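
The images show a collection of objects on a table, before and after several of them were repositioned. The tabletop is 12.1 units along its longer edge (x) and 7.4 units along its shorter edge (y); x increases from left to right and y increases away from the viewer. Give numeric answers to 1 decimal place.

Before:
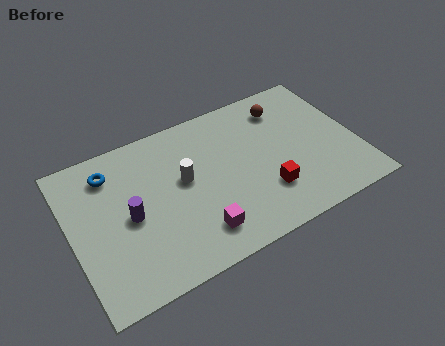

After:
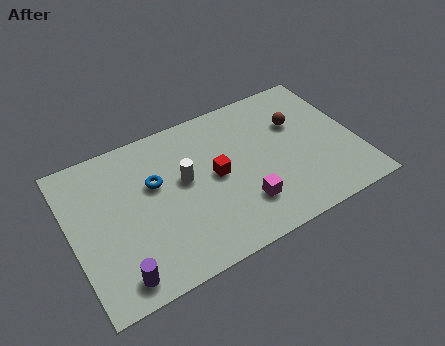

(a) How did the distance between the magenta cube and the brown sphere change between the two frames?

-2.1

The distance was about 6.2 in the first image and 4.1 in the second, so they moved 2.1 units closer together.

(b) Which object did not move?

the white cylinder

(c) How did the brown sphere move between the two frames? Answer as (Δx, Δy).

(0.4, -1.0)

From the two frames, the brown sphere sits at roughly (9.4, 5.9) before and (9.8, 4.9) after.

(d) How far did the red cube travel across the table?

2.5

The red cube was near (8.0, 2.1) before and (6.1, 3.8) after, so it travelled √(1.9² + 1.7²) ≈ 2.5 units.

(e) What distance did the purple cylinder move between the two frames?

2.6

From (2.4, 3.5) to (1.6, 1.0), the purple cylinder covered √(0.8² + 2.5²) ≈ 2.6 units.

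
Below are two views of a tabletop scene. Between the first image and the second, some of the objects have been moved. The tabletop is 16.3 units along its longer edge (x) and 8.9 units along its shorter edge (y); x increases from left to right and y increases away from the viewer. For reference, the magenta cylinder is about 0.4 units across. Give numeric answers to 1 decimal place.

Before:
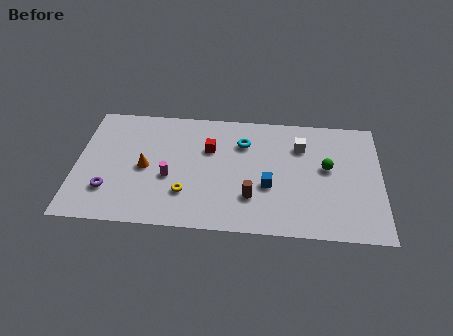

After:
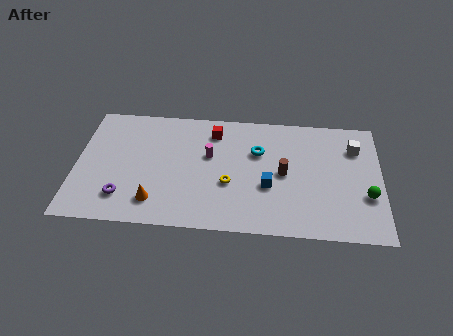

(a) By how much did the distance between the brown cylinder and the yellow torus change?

-0.4

They were about 3.5 units apart before and 3.1 after — 0.4 units closer together.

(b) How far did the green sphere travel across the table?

2.8

The green sphere was near (13.4, 5.0) before and (15.5, 3.1) after, so it travelled √(2.1² + 1.9²) ≈ 2.8 units.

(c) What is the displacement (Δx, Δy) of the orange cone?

(0.6, -2.4)

From the two frames, the orange cone sits at roughly (3.7, 4.2) before and (4.3, 1.8) after.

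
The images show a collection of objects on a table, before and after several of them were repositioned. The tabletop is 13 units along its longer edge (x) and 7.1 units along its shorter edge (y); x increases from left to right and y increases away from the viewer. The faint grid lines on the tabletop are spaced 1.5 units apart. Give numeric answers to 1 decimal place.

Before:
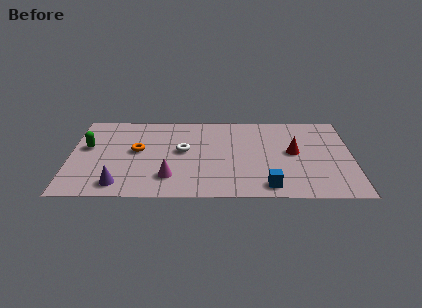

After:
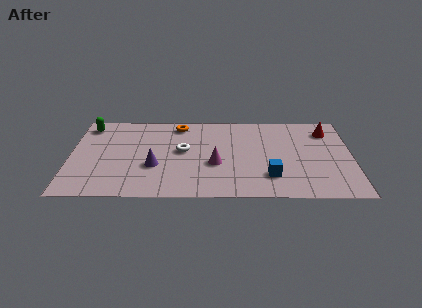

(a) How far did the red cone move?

2.4

From (10.3, 3.8) to (11.9, 5.6), the red cone covered √(1.6² + 1.8²) ≈ 2.4 units.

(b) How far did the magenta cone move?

2.4

From (4.6, 1.7) to (6.7, 2.8), the magenta cone covered √(2.1² + 1.1²) ≈ 2.4 units.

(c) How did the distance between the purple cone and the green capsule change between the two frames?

+1.2

They were about 3.4 units apart before and 4.6 after — 1.2 units further apart.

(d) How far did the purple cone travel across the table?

2.2

The purple cone was near (2.3, 1.1) before and (3.9, 2.6) after, so it travelled √(1.6² + 1.5²) ≈ 2.2 units.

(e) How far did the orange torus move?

2.9

The orange torus was near (3.1, 3.9) before and (5.0, 6.1) after, so it travelled √(1.9² + 2.2²) ≈ 2.9 units.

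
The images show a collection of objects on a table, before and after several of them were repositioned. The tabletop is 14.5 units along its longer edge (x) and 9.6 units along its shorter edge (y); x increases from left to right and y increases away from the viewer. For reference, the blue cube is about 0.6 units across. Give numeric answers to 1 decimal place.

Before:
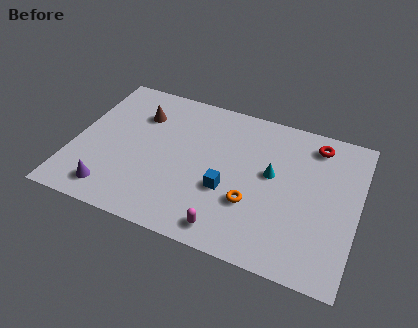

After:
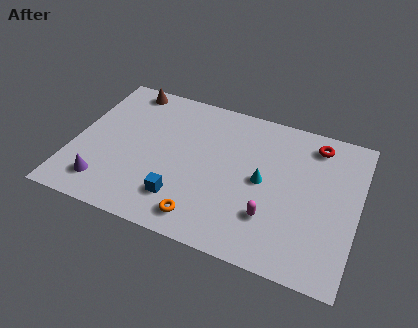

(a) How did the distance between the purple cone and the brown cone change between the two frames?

+1.2

They were about 5.6 units apart before and 6.8 after — 1.2 units further apart.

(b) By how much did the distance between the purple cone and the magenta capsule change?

+2.4

Before: roughly 6.0 units apart; after: 8.4. That's 2.4 units further apart.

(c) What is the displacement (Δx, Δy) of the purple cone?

(-0.4, 0.3)

From the two frames, the purple cone sits at roughly (2.3, 1.5) before and (1.9, 1.8) after.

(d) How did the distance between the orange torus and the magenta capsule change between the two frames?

+1.3

The distance was about 2.2 in the first image and 3.5 in the second, so they moved 1.3 units further apart.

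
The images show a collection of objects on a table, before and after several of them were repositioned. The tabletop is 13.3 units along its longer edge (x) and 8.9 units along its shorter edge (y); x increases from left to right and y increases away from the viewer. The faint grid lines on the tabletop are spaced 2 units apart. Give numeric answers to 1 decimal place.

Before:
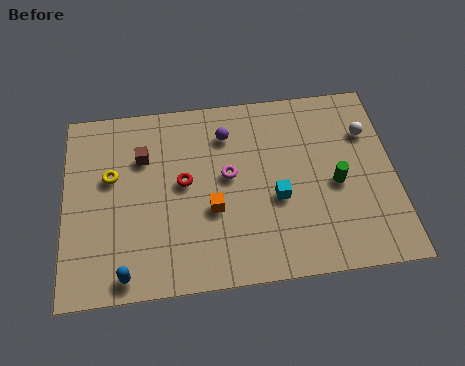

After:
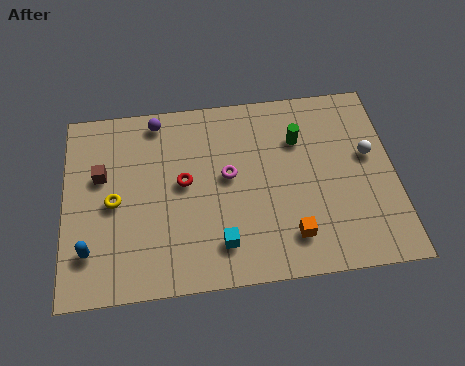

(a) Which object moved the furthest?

the orange cube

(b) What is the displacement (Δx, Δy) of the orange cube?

(3.1, -1.6)

The orange cube was at about (5.9, 3.4) and moved to about (9.0, 1.8).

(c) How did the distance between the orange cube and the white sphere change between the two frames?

-2.3

The distance was about 7.0 in the first image and 4.7 in the second, so they moved 2.3 units closer together.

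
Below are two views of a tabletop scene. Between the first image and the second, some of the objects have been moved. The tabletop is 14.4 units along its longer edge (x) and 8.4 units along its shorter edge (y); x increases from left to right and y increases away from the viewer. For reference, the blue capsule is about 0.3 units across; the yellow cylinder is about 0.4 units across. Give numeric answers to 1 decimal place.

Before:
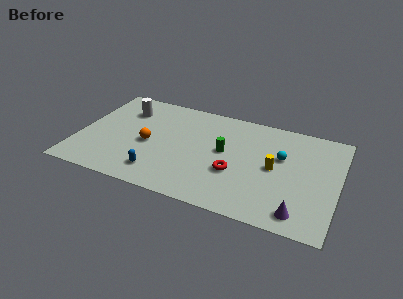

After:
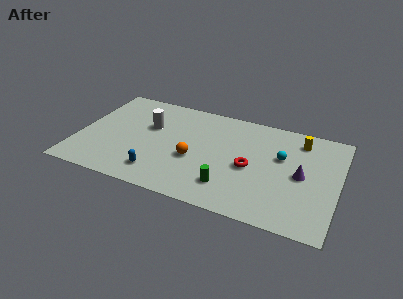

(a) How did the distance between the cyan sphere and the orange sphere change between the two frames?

-2.4

They were about 7.4 units apart before and 5.0 after — 2.4 units closer together.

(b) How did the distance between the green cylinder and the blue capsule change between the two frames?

-0.6

The distance was about 4.5 in the first image and 3.9 in the second, so they moved 0.6 units closer together.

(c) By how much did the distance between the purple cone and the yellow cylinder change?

-0.6

Before: roughly 3.4 units apart; after: 2.8. That's 0.6 units closer together.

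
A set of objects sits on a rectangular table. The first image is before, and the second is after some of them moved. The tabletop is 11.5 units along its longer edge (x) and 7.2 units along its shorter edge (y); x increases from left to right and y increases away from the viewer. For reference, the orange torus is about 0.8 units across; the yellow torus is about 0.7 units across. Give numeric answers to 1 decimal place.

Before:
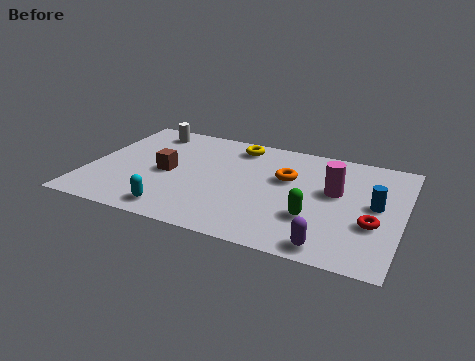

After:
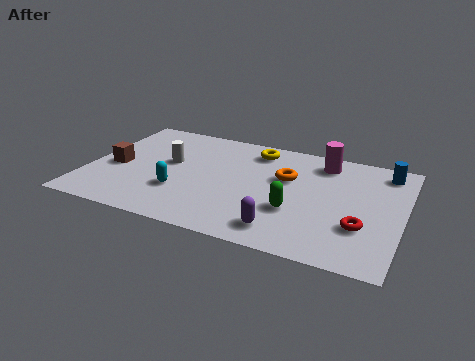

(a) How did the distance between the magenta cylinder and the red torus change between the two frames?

+1.9

Before: roughly 2.2 units apart; after: 4.1. That's 1.9 units further apart.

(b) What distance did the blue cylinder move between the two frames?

2.3

The blue cylinder moved from about (10.5, 3.8) to (10.7, 6.1), a distance of √(0.2² + 2.3²) ≈ 2.3.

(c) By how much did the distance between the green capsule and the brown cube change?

+1.1

The distance was about 5.6 in the first image and 6.7 in the second, so they moved 1.1 units further apart.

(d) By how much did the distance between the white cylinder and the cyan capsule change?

-3.5

Before: roughly 5.4 units apart; after: 1.9. That's 3.5 units closer together.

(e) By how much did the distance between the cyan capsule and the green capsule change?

-0.9

The distance was about 5.1 in the first image and 4.2 in the second, so they moved 0.9 units closer together.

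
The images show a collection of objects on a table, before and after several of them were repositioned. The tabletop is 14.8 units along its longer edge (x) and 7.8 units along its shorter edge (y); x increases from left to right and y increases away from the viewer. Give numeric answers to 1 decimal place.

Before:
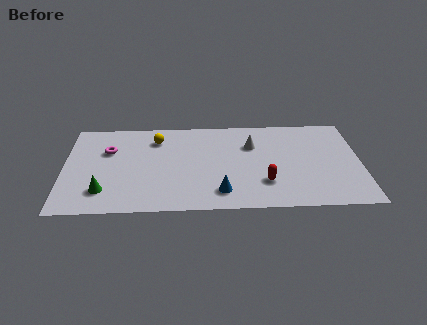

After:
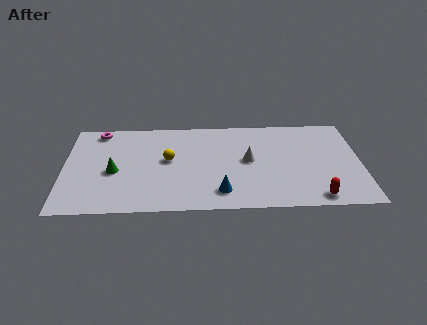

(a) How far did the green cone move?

1.7

The green cone moved from about (2.0, 1.8) to (2.5, 3.4), a distance of √(0.5² + 1.6²) ≈ 1.7.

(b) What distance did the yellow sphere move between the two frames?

1.9

The yellow sphere was near (4.6, 6.1) before and (5.2, 4.3) after, so it travelled √(0.6² + 1.8²) ≈ 1.9 units.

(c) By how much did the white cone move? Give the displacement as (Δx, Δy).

(-0.2, -1.3)

The white cone started near (9.4, 5.4) and ended near (9.2, 4.1).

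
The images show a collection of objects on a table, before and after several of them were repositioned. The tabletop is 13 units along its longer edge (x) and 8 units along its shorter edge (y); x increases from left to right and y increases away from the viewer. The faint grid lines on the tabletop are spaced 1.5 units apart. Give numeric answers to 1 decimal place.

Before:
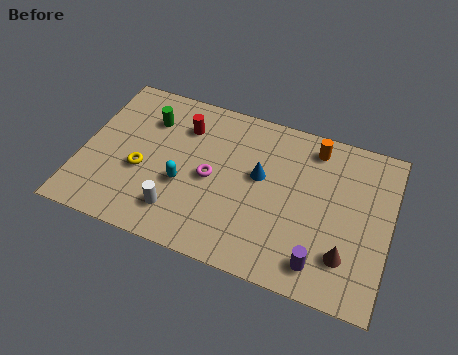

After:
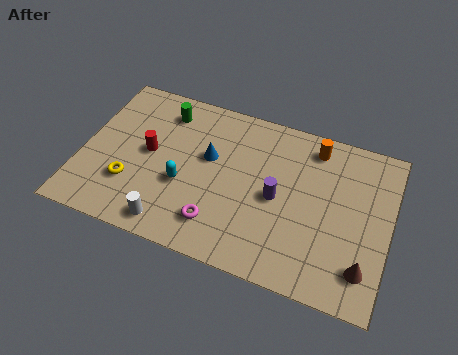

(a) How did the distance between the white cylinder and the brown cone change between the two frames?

+1.0

The distance was about 7.0 in the first image and 8.0 in the second, so they moved 1.0 units further apart.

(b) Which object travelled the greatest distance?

the purple cylinder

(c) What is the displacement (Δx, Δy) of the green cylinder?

(0.6, 0.6)

The green cylinder was at about (2.6, 5.9) and moved to about (3.2, 6.5).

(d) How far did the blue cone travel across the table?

2.2

From (7.5, 4.6) to (5.3, 4.8), the blue cone covered √(2.2² + 0.2²) ≈ 2.2 units.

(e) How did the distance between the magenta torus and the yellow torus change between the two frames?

+0.9

Before: roughly 3.0 units apart; after: 3.9. That's 0.9 units further apart.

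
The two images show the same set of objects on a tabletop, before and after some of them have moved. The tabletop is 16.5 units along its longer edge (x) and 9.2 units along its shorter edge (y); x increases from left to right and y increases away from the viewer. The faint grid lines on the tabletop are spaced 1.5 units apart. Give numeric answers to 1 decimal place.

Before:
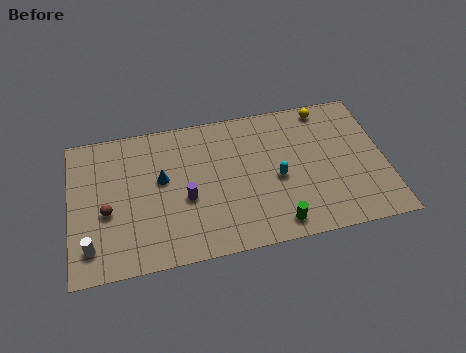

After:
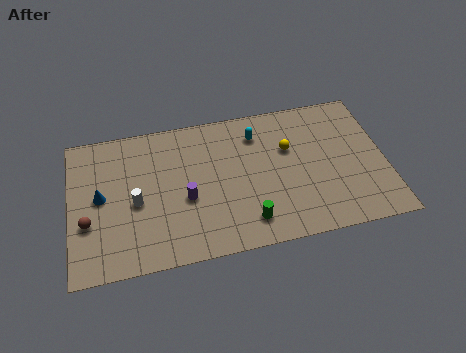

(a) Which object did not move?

the purple cylinder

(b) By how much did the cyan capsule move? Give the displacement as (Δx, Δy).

(-0.9, 3.1)

The cyan capsule was at about (10.8, 4.1) and moved to about (9.9, 7.2).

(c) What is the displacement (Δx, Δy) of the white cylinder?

(2.4, 2.3)

From the two frames, the white cylinder sits at roughly (1.0, 1.8) before and (3.4, 4.1) after.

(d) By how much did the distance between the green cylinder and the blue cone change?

+1.0

The distance was about 7.1 in the first image and 8.1 in the second, so they moved 1.0 units further apart.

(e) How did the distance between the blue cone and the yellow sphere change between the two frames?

+0.7

The distance was about 9.3 in the first image and 10.0 in the second, so they moved 0.7 units further apart.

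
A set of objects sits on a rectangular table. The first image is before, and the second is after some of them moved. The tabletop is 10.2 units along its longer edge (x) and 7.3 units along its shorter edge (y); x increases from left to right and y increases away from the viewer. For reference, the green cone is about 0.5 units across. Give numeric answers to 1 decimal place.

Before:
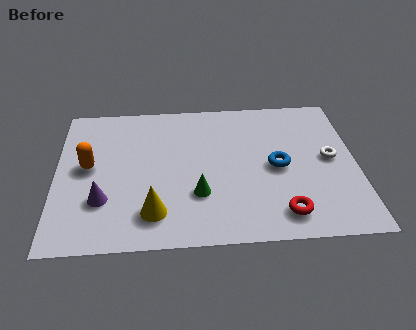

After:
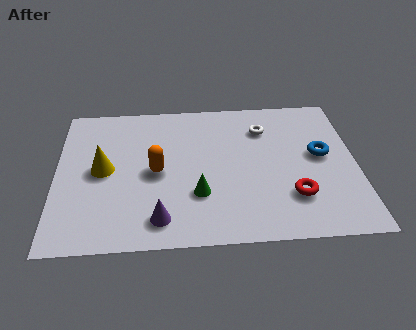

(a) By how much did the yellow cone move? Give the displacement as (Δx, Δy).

(-1.7, 2.2)

The yellow cone started near (3.3, 1.5) and ended near (1.6, 3.7).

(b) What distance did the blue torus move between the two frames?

1.6

From (7.5, 3.5) to (9.0, 4.0), the blue torus covered √(1.5² + 0.5²) ≈ 1.6 units.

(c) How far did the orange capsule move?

2.3

The orange capsule was near (1.1, 3.9) before and (3.4, 3.5) after, so it travelled √(2.3² + 0.4²) ≈ 2.3 units.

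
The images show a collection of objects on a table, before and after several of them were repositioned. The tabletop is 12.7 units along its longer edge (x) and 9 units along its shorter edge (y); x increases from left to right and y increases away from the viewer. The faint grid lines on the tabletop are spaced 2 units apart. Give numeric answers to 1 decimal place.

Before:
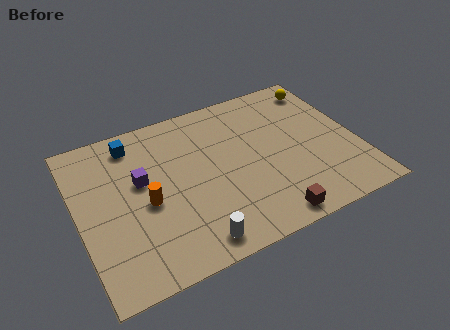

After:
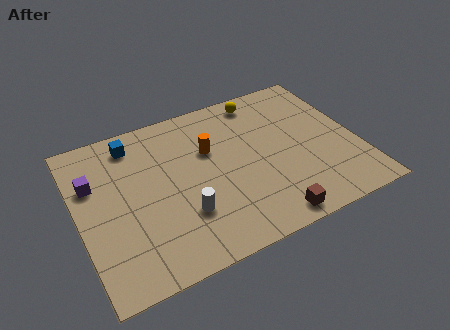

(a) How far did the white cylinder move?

1.6

From (4.7, 1.1) to (4.5, 2.7), the white cylinder covered √(0.2² + 1.6²) ≈ 1.6 units.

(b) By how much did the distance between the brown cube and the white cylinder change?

+0.6

Before: roughly 3.4 units apart; after: 4.0. That's 0.6 units further apart.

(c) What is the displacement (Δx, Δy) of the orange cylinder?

(3.1, 1.8)

The orange cylinder was at about (3.0, 4.0) and moved to about (6.1, 5.8).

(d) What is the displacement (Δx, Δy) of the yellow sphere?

(-2.9, 0.3)

The yellow sphere started near (11.7, 7.6) and ended near (8.8, 7.9).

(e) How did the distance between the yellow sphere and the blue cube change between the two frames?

-2.9

The distance was about 8.9 in the first image and 6.0 in the second, so they moved 2.9 units closer together.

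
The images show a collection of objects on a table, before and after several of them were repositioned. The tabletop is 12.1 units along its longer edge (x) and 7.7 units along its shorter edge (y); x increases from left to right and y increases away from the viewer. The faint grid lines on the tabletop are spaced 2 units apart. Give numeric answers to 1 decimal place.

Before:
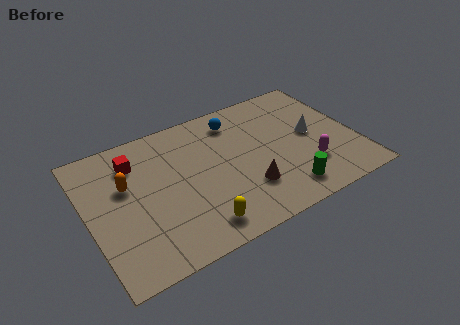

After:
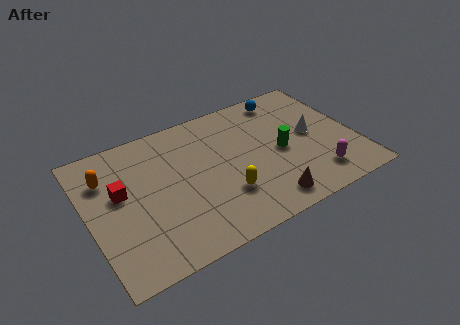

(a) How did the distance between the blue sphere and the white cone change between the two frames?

-1.1

Before: roughly 3.9 units apart; after: 2.8. That's 1.1 units closer together.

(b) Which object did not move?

the white cone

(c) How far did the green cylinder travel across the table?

2.3

From (8.5, 1.3) to (8.7, 3.6), the green cylinder covered √(0.2² + 2.3²) ≈ 2.3 units.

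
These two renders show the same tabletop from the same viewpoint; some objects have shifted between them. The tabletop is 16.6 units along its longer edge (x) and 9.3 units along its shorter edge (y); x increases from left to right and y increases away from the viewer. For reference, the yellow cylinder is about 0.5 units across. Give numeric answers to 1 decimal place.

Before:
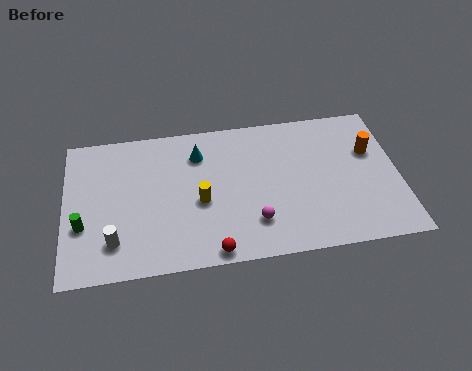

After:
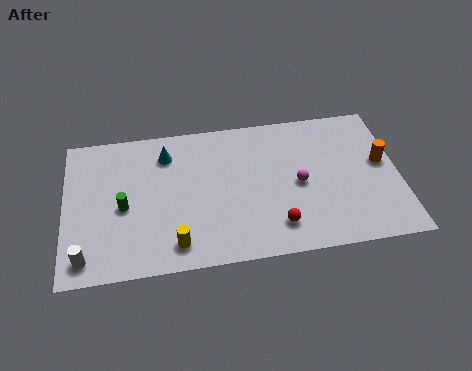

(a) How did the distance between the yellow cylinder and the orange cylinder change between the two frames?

+2.2

They were about 8.8 units apart before and 11.0 after — 2.2 units further apart.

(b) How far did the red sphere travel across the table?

3.4

The red sphere was near (7.2, 0.8) before and (10.4, 1.9) after, so it travelled √(3.2² + 1.1²) ≈ 3.4 units.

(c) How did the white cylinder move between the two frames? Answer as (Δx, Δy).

(-1.4, -0.8)

From the two frames, the white cylinder sits at roughly (2.4, 2.1) before and (1.0, 1.3) after.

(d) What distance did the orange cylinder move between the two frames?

0.9

From (15.3, 6.0) to (15.8, 5.2), the orange cylinder covered √(0.5² + 0.8²) ≈ 0.9 units.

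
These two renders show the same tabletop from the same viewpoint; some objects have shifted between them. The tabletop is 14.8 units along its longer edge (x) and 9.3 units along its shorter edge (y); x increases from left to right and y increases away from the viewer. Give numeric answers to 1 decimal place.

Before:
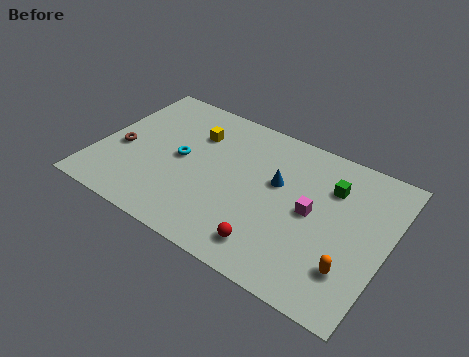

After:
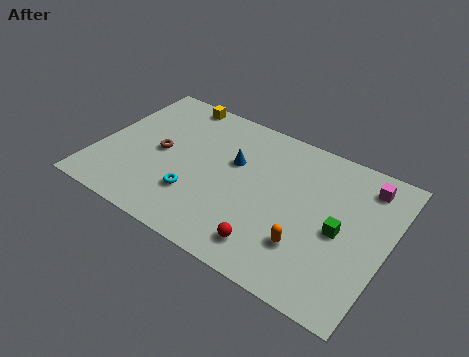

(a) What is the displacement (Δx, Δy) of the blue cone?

(-2.3, 0.2)

From the two frames, the blue cone sits at roughly (9.1, 5.6) before and (6.8, 5.8) after.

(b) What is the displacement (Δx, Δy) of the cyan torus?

(1.1, -2.0)

From the two frames, the cyan torus sits at roughly (4.2, 4.7) before and (5.3, 2.7) after.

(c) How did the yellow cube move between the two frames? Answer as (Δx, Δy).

(-1.4, 1.8)

The yellow cube started near (4.6, 6.7) and ended near (3.2, 8.5).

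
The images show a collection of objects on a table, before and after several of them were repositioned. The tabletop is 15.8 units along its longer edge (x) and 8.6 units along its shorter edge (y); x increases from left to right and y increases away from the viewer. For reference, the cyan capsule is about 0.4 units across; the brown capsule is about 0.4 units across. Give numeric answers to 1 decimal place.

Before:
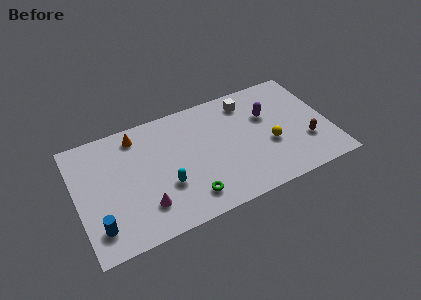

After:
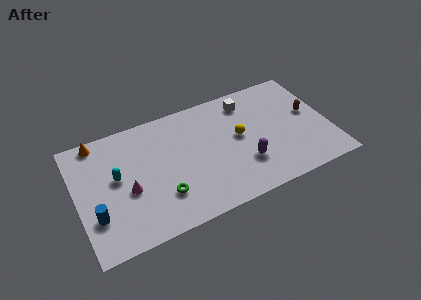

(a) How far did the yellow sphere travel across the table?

2.2

From (12.0, 3.4) to (10.2, 4.7), the yellow sphere covered √(1.8² + 1.3²) ≈ 2.2 units.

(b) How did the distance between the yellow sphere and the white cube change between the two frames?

-1.3

They were about 3.8 units apart before and 2.5 after — 1.3 units closer together.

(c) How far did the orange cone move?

2.5

The orange cone was near (4.0, 7.3) before and (1.6, 7.8) after, so it travelled √(2.4² + 0.5²) ≈ 2.5 units.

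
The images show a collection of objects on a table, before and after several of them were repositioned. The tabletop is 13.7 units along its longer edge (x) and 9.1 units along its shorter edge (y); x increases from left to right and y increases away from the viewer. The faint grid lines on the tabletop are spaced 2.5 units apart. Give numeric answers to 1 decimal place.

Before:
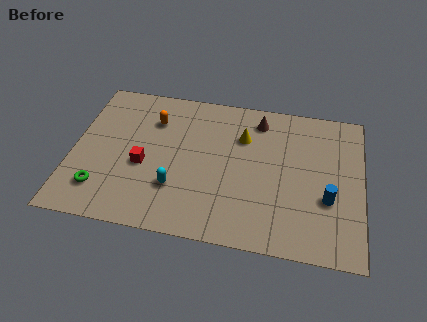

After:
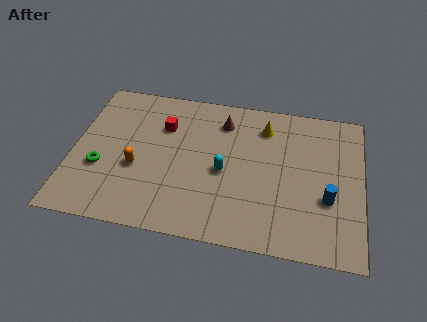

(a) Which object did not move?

the blue cylinder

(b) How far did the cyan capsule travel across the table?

2.6

The cyan capsule was near (5.0, 2.7) before and (7.2, 4.1) after, so it travelled √(2.2² + 1.4²) ≈ 2.6 units.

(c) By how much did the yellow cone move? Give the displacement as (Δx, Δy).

(1.0, 0.8)

From the two frames, the yellow cone sits at roughly (8.0, 6.4) before and (9.0, 7.2) after.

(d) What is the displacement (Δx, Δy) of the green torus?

(-0.1, 1.3)

From the two frames, the green torus sits at roughly (1.5, 2.0) before and (1.4, 3.3) after.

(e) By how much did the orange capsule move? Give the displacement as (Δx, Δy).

(-0.6, -3.1)

The orange capsule was at about (3.7, 6.7) and moved to about (3.1, 3.6).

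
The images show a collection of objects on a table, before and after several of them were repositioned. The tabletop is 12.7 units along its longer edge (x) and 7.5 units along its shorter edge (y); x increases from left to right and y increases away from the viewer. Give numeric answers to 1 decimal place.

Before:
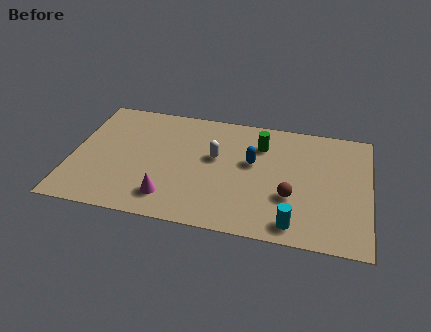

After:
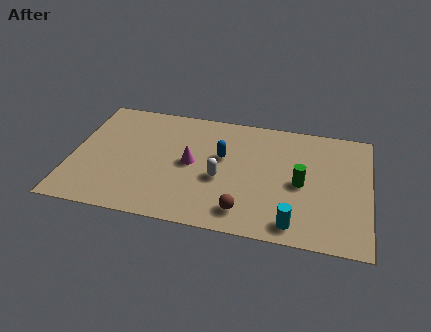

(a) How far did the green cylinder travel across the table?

2.8

From (8.0, 5.6) to (9.8, 3.5), the green cylinder covered √(1.8² + 2.1²) ≈ 2.8 units.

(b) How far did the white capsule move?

1.3

The white capsule moved from about (6.1, 4.4) to (6.4, 3.1), a distance of √(0.3² + 1.3²) ≈ 1.3.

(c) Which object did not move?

the cyan cylinder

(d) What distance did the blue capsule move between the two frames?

1.3

The blue capsule moved from about (7.7, 4.4) to (6.4, 4.5), a distance of √(1.3² + 0.1²) ≈ 1.3.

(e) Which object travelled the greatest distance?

the green cylinder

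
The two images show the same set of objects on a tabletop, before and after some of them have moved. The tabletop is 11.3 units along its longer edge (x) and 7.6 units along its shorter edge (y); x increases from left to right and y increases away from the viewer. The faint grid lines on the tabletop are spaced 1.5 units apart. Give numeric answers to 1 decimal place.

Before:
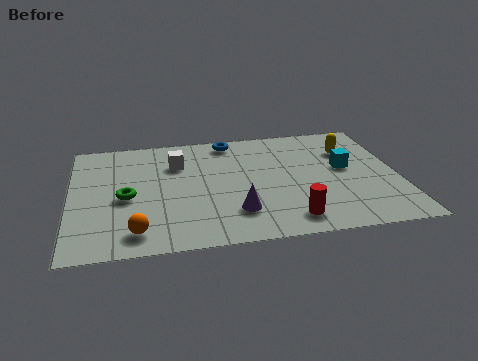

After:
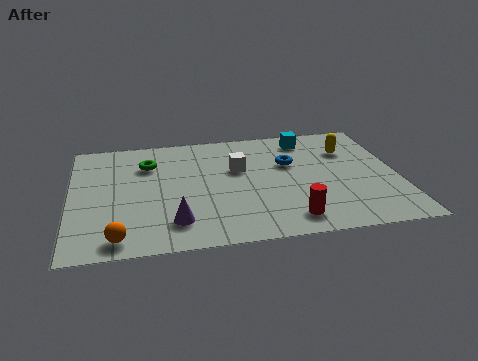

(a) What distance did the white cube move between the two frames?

2.2

The white cube was near (3.7, 5.4) before and (5.8, 4.7) after, so it travelled √(2.1² + 0.7²) ≈ 2.2 units.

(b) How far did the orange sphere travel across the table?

0.7

From (2.2, 1.2) to (1.6, 0.9), the orange sphere covered √(0.6² + 0.3²) ≈ 0.7 units.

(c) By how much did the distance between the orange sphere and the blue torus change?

+0.7

They were about 6.5 units apart before and 7.2 after — 0.7 units further apart.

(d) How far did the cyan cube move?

2.5

From (9.5, 4.2) to (8.3, 6.4), the cyan cube covered √(1.2² + 2.2²) ≈ 2.5 units.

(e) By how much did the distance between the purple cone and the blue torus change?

+0.4

The distance was about 4.8 in the first image and 5.2 in the second, so they moved 0.4 units further apart.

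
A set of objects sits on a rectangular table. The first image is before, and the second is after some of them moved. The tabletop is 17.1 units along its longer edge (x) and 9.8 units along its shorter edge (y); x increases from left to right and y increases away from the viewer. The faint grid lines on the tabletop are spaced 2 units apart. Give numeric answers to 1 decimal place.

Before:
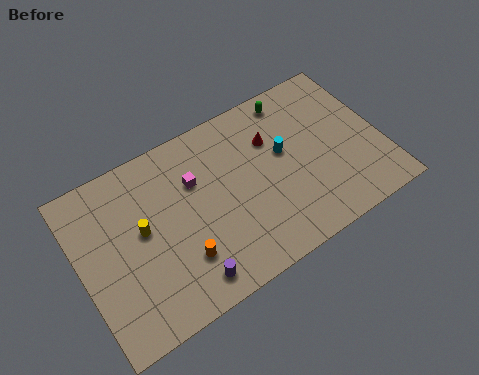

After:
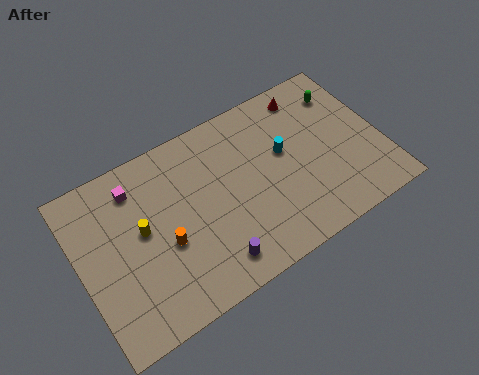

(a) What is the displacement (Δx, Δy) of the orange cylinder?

(-0.7, 1.3)

The orange cylinder was at about (5.3, 2.7) and moved to about (4.6, 4.0).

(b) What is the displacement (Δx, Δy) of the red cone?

(2.4, 1.6)

The red cone started near (11.2, 6.8) and ended near (13.6, 8.4).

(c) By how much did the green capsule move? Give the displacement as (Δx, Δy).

(2.8, -1.0)

The green capsule was at about (12.7, 8.6) and moved to about (15.5, 7.6).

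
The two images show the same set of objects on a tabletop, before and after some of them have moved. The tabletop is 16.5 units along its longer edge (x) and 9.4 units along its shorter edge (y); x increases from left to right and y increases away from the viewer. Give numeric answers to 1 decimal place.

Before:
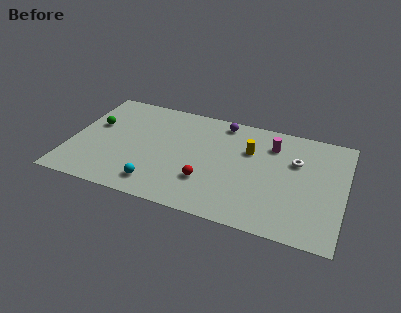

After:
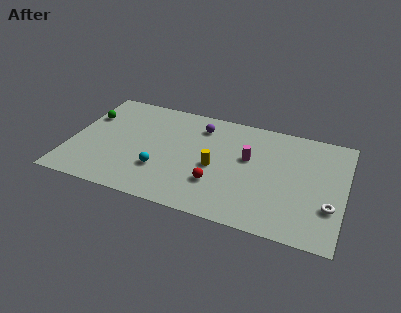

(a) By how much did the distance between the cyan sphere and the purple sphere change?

-2.5

The distance was about 7.5 in the first image and 5.0 in the second, so they moved 2.5 units closer together.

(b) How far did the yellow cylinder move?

2.8

The yellow cylinder moved from about (10.7, 6.3) to (8.8, 4.2), a distance of √(1.9² + 2.1²) ≈ 2.8.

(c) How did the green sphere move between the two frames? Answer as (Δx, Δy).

(-0.5, 0.7)

The green sphere was at about (1.3, 5.7) and moved to about (0.8, 6.4).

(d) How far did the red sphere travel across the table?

0.6

From (8.4, 2.8) to (9.0, 2.8), the red sphere covered √(0.6² + 0.0²) ≈ 0.6 units.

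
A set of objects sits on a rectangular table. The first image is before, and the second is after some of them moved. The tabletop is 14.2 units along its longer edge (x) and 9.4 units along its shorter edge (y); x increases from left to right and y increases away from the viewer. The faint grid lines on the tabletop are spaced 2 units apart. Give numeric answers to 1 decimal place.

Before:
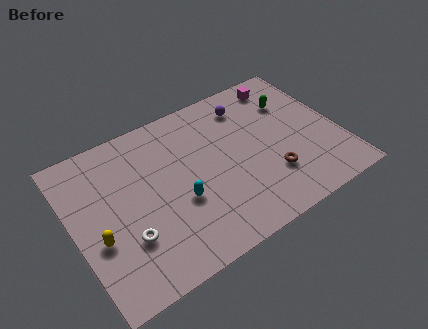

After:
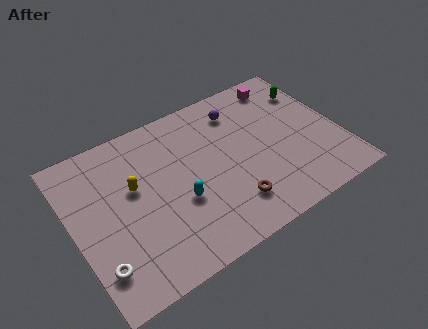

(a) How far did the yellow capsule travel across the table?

3.0

The yellow capsule moved from about (1.1, 3.6) to (3.3, 5.6), a distance of √(2.2² + 2.0²) ≈ 3.0.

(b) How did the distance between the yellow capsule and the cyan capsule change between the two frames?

-1.4

The distance was about 4.3 in the first image and 2.9 in the second, so they moved 1.4 units closer together.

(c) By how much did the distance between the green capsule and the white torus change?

+2.9

They were about 10.3 units apart before and 13.2 after — 2.9 units further apart.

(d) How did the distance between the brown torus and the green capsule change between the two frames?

+2.8

Before: roughly 4.4 units apart; after: 7.2. That's 2.8 units further apart.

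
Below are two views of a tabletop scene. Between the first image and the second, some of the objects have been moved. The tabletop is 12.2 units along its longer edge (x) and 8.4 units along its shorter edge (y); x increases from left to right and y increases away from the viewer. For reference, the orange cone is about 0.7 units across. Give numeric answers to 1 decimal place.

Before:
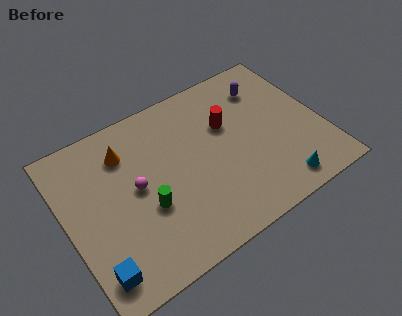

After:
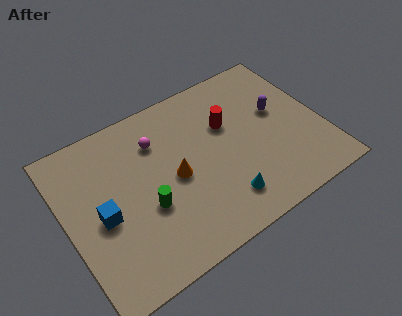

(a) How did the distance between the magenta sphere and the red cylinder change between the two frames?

-1.3

The distance was about 4.7 in the first image and 3.4 in the second, so they moved 1.3 units closer together.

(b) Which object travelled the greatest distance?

the orange cone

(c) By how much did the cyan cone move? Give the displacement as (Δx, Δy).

(-2.6, 0.6)

The cyan cone was at about (9.6, 1.1) and moved to about (7.0, 1.7).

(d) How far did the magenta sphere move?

2.2

The magenta sphere moved from about (3.3, 4.4) to (4.6, 6.2), a distance of √(1.3² + 1.8²) ≈ 2.2.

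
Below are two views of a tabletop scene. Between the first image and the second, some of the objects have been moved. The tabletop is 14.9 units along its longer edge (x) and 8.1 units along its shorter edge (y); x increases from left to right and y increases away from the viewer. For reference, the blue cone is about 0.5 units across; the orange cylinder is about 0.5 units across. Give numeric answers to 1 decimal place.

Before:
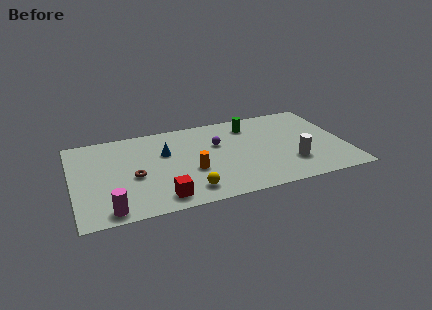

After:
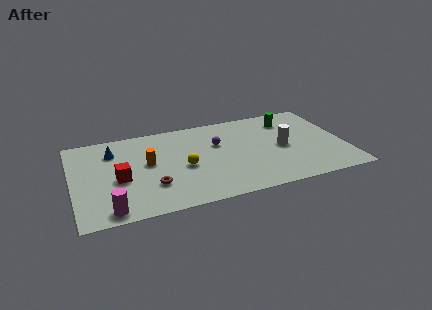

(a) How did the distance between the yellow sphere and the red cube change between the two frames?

+2.0

They were about 1.5 units apart before and 3.5 after — 2.0 units further apart.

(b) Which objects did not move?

the magenta cylinder and the purple sphere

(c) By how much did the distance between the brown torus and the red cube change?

-0.6

They were about 2.6 units apart before and 2.0 after — 0.6 units closer together.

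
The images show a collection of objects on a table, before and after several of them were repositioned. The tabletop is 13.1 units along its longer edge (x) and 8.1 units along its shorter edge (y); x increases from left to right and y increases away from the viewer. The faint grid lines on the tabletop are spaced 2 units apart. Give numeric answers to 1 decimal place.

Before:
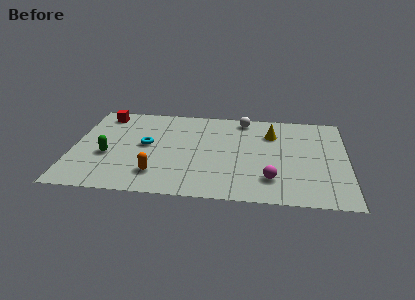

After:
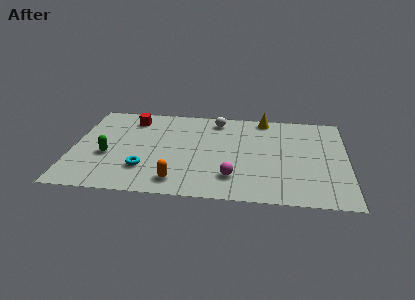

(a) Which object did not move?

the green capsule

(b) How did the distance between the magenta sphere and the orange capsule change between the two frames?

-2.7

The distance was about 5.4 in the first image and 2.7 in the second, so they moved 2.7 units closer together.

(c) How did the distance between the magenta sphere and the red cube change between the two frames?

-2.7

Before: roughly 9.6 units apart; after: 6.9. That's 2.7 units closer together.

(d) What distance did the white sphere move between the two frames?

1.3

The white sphere was near (8.1, 7.1) before and (6.8, 6.9) after, so it travelled √(1.3² + 0.2²) ≈ 1.3 units.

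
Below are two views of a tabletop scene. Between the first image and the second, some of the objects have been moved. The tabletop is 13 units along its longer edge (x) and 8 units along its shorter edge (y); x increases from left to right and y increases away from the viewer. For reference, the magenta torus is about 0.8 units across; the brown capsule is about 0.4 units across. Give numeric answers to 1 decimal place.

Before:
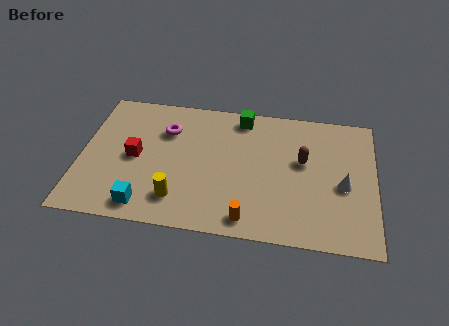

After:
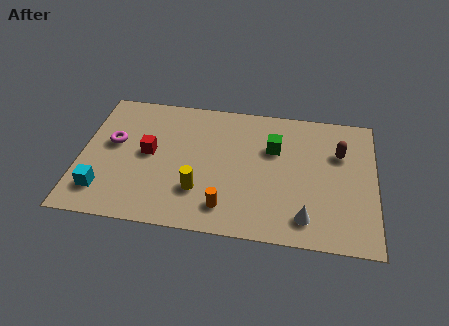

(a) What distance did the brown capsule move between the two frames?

1.7

The brown capsule was near (9.8, 4.7) before and (11.4, 5.4) after, so it travelled √(1.6² + 0.7²) ≈ 1.7 units.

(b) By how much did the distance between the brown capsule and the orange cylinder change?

+1.9

They were about 4.4 units apart before and 6.3 after — 1.9 units further apart.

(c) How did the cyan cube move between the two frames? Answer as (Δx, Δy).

(-1.9, 0.6)

The cyan cube started near (3.0, 1.1) and ended near (1.1, 1.7).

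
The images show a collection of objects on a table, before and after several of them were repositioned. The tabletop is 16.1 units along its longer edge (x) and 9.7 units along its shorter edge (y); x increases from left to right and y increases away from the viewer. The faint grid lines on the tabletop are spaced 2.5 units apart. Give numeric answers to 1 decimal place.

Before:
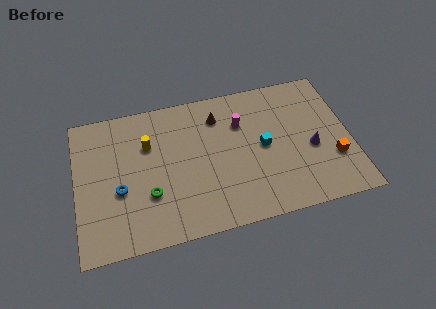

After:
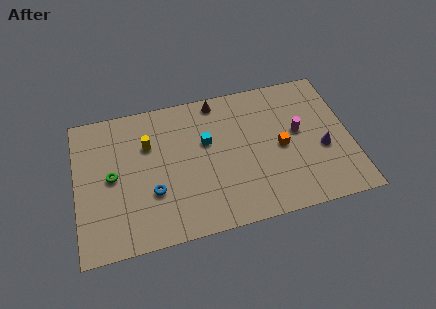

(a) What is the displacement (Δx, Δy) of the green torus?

(-2.1, 1.7)

The green torus was at about (4.2, 3.2) and moved to about (2.1, 4.9).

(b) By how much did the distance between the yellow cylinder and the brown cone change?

+0.4

Before: roughly 4.3 units apart; after: 4.7. That's 0.4 units further apart.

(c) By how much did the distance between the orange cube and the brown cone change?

-2.5

Before: roughly 7.9 units apart; after: 5.4. That's 2.5 units closer together.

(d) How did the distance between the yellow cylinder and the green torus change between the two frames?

-0.6

They were about 3.4 units apart before and 2.8 after — 0.6 units closer together.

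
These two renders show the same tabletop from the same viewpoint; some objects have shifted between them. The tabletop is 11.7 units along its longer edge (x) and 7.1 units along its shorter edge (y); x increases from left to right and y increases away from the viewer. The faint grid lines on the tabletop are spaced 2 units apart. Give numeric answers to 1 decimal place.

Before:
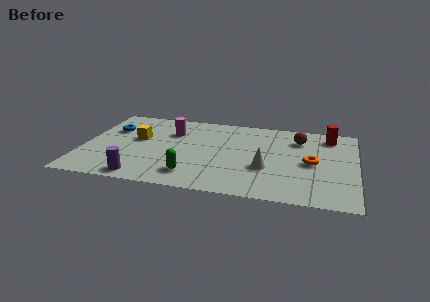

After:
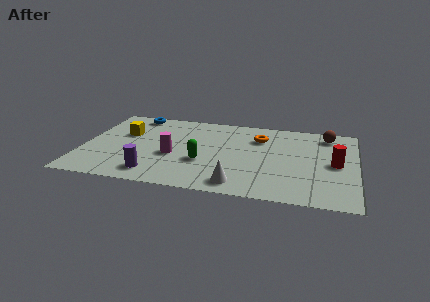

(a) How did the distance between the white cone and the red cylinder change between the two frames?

+0.5

The distance was about 4.2 in the first image and 4.7 in the second, so they moved 0.5 units further apart.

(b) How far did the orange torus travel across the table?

2.9

The orange torus was near (9.8, 3.4) before and (7.5, 5.2) after, so it travelled √(2.3² + 1.8²) ≈ 2.9 units.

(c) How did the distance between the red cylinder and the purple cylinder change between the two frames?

-1.4

The distance was about 9.3 in the first image and 7.9 in the second, so they moved 1.4 units closer together.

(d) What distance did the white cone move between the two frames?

1.9

The white cone was near (7.9, 2.6) before and (6.8, 1.0) after, so it travelled √(1.1² + 1.6²) ≈ 1.9 units.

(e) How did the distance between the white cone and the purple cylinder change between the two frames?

-1.9

The distance was about 5.5 in the first image and 3.6 in the second, so they moved 1.9 units closer together.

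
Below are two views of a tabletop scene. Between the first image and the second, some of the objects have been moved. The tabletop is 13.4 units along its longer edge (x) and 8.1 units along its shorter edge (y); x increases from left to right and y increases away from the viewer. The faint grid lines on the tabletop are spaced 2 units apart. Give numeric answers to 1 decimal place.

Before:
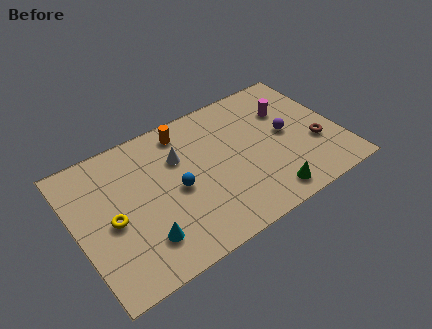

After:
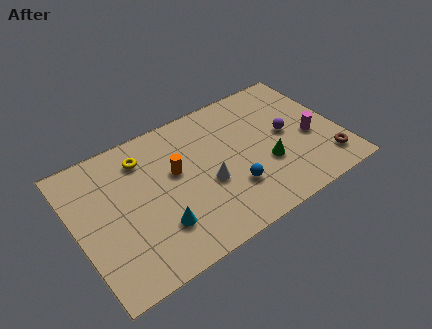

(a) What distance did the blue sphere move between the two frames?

3.0

The blue sphere was near (5.0, 3.8) before and (7.6, 2.4) after, so it travelled √(2.6² + 1.4²) ≈ 3.0 units.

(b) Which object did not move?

the purple sphere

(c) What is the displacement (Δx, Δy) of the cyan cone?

(0.8, 0.3)

The cyan cone started near (3.0, 1.9) and ended near (3.8, 2.2).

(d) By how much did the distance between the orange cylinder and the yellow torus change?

-3.2

The distance was about 5.3 in the first image and 2.1 in the second, so they moved 3.2 units closer together.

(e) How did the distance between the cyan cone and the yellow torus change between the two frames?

+2.0

The distance was about 2.2 in the first image and 4.2 in the second, so they moved 2.0 units further apart.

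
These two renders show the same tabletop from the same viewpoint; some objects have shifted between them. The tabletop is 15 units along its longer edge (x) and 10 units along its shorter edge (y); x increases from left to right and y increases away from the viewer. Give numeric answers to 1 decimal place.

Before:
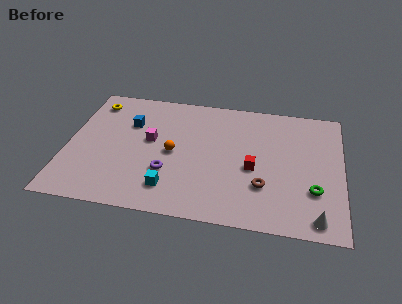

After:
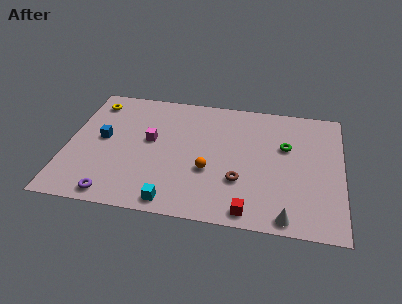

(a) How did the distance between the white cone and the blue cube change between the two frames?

-0.8

The distance was about 11.9 in the first image and 11.1 in the second, so they moved 0.8 units closer together.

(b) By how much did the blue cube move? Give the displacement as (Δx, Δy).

(-1.4, -1.5)

The blue cube started near (3.3, 6.8) and ended near (1.9, 5.3).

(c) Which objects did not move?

the yellow torus and the magenta cube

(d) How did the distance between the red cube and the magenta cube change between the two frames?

+1.4

The distance was about 5.8 in the first image and 7.2 in the second, so they moved 1.4 units further apart.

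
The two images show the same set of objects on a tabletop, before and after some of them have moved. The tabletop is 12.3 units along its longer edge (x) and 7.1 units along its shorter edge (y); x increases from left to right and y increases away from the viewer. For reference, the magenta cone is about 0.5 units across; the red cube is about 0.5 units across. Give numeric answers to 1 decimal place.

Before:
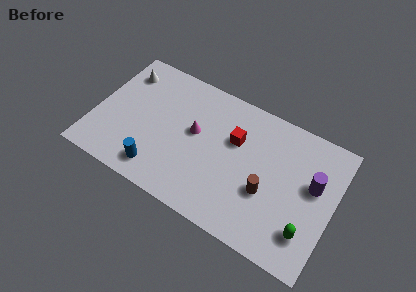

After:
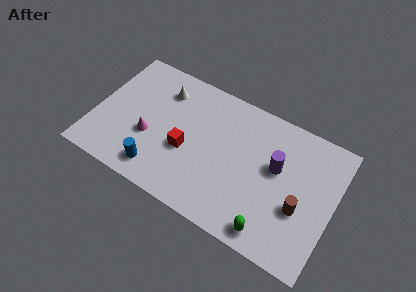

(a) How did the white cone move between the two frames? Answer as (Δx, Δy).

(2.1, -0.1)

The white cone started near (1.1, 5.6) and ended near (3.2, 5.5).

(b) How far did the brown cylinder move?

1.7

From (9.0, 2.7) to (10.7, 2.7), the brown cylinder covered √(1.7² + 0.0²) ≈ 1.7 units.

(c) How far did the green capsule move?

1.9

From (11.2, 1.7) to (9.5, 0.9), the green capsule covered √(1.7² + 0.8²) ≈ 1.9 units.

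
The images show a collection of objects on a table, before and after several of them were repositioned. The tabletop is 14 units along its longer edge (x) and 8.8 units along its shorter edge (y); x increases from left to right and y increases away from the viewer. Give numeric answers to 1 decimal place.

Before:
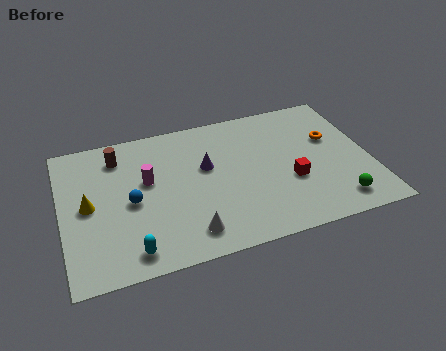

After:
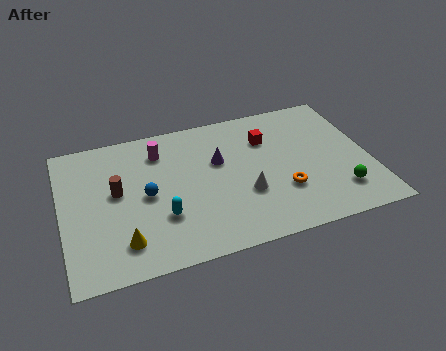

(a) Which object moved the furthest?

the orange torus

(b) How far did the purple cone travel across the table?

0.6

From (6.6, 5.3) to (7.2, 5.5), the purple cone covered √(0.6² + 0.2²) ≈ 0.6 units.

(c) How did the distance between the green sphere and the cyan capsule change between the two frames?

-1.3

The distance was about 9.3 in the first image and 8.0 in the second, so they moved 1.3 units closer together.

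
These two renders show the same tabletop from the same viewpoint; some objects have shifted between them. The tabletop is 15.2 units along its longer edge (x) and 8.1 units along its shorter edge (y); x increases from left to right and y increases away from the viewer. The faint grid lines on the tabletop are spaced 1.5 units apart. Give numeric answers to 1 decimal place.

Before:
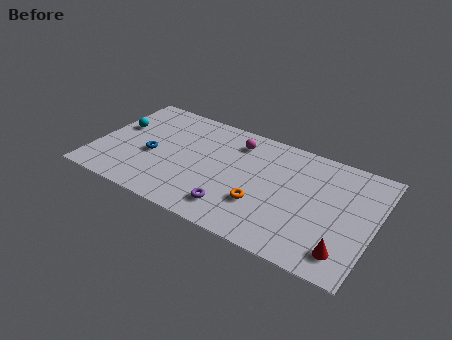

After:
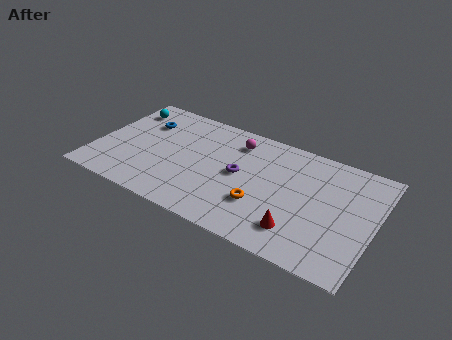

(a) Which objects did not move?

the magenta sphere and the orange torus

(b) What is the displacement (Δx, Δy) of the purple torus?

(0.0, 2.6)

The purple torus was at about (7.9, 1.6) and moved to about (7.9, 4.2).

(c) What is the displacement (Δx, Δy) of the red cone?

(-2.5, 0.3)

The red cone was at about (13.9, 1.5) and moved to about (11.4, 1.8).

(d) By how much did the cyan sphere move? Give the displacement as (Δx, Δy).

(0.1, 1.6)

The cyan sphere was at about (1.0, 4.9) and moved to about (1.1, 6.5).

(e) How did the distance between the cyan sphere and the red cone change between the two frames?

-2.0

They were about 13.3 units apart before and 11.3 after — 2.0 units closer together.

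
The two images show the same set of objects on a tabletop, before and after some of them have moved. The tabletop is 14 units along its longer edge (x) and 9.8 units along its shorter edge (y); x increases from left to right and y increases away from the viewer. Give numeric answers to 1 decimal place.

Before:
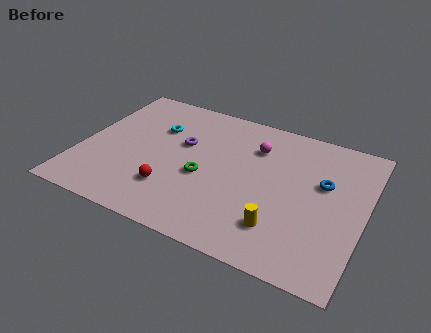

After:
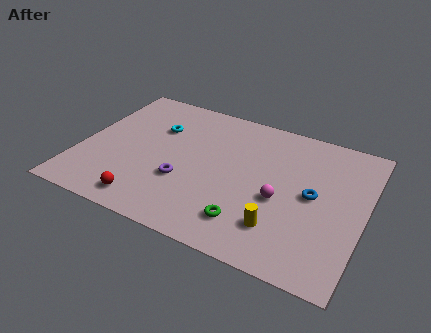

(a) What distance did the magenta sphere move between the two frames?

3.5

The magenta sphere moved from about (8.4, 7.2) to (10.0, 4.1), a distance of √(1.6² + 3.1²) ≈ 3.5.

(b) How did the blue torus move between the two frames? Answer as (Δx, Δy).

(-0.4, -1.0)

From the two frames, the blue torus sits at roughly (11.9, 6.0) before and (11.5, 5.0) after.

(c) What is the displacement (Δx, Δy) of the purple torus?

(0.4, -2.6)

The purple torus started near (4.9, 6.0) and ended near (5.3, 3.4).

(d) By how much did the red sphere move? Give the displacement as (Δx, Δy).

(-1.0, -1.3)

The red sphere was at about (4.8, 2.6) and moved to about (3.8, 1.3).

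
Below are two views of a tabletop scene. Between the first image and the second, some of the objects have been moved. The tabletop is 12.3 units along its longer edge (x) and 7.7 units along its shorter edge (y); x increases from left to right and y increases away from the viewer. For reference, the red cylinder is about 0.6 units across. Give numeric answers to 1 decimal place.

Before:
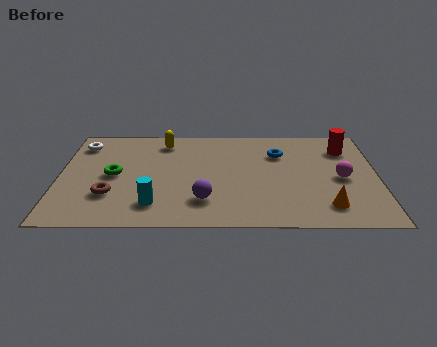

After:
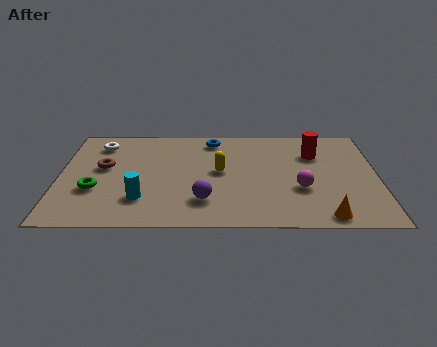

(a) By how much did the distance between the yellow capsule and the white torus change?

+1.9

The distance was about 3.2 in the first image and 5.1 in the second, so they moved 1.9 units further apart.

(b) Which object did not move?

the purple sphere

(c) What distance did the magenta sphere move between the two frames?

1.8

The magenta sphere moved from about (10.9, 3.6) to (9.3, 2.8), a distance of √(1.6² + 0.8²) ≈ 1.8.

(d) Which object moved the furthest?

the yellow capsule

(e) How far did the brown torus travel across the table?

2.1

The brown torus was near (2.0, 2.3) before and (1.7, 4.4) after, so it travelled √(0.3² + 2.1²) ≈ 2.1 units.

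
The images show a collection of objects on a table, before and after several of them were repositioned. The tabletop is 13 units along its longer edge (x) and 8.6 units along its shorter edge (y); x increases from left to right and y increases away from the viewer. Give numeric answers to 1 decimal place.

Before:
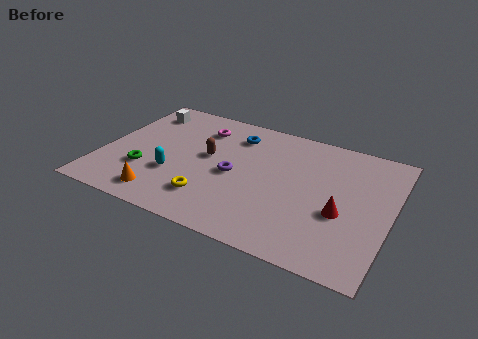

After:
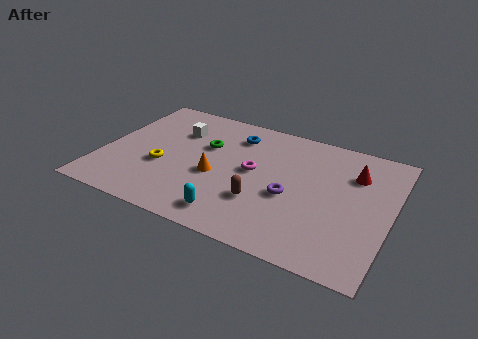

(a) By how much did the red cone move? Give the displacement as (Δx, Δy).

(0.3, 2.8)

From the two frames, the red cone sits at roughly (10.9, 3.4) before and (11.2, 6.2) after.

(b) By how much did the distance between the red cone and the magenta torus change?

-2.9

They were about 7.6 units apart before and 4.7 after — 2.9 units closer together.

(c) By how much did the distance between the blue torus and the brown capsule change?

+2.2

Before: roughly 2.2 units apart; after: 4.4. That's 2.2 units further apart.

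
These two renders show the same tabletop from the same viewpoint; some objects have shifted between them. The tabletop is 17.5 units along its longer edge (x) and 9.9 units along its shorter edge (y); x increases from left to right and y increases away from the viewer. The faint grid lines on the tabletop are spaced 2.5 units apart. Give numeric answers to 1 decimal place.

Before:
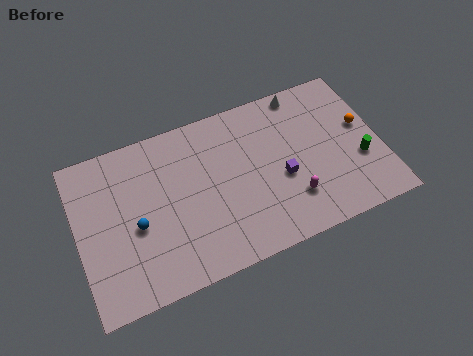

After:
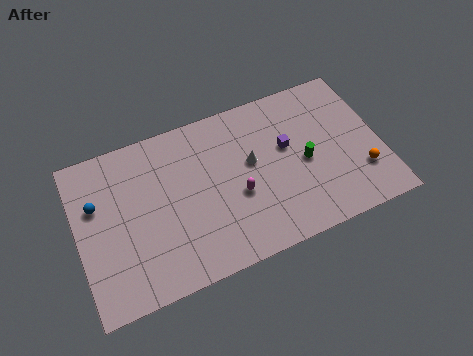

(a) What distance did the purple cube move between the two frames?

1.9

From (11.7, 4.1) to (12.2, 5.9), the purple cube covered √(0.5² + 1.8²) ≈ 1.9 units.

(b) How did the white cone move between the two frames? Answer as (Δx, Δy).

(-3.4, -3.3)

The white cone started near (13.5, 9.0) and ended near (10.1, 5.7).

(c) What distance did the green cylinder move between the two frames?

3.3

From (16.2, 3.6) to (13.1, 4.6), the green cylinder covered √(3.1² + 1.0²) ≈ 3.3 units.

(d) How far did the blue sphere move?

3.0

From (3.3, 4.3) to (1.2, 6.4), the blue sphere covered √(2.1² + 2.1²) ≈ 3.0 units.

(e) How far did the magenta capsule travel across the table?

3.3

The magenta capsule moved from about (12.1, 2.6) to (9.1, 4.0), a distance of √(3.0² + 1.4²) ≈ 3.3.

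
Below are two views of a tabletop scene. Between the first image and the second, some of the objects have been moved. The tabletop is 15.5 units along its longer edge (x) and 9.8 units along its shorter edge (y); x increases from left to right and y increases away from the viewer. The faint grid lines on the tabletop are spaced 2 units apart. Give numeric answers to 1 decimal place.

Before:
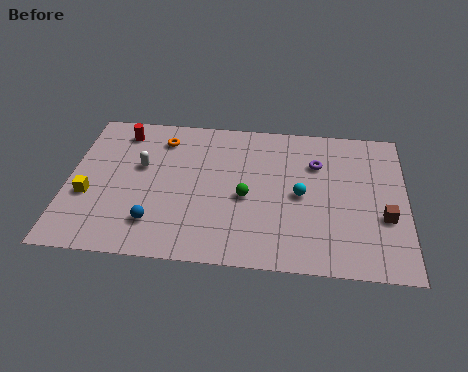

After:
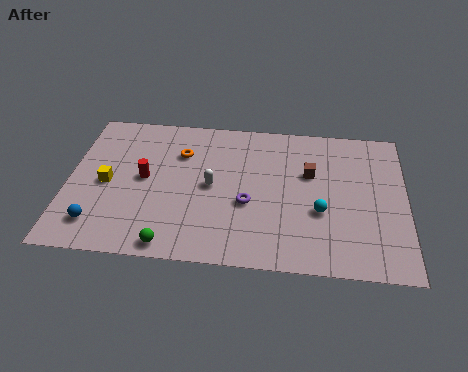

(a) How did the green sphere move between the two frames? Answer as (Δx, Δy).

(-3.3, -3.4)

The green sphere started near (8.2, 4.3) and ended near (4.9, 0.9).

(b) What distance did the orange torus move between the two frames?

1.3

From (4.2, 7.9) to (5.1, 7.0), the orange torus covered √(0.9² + 0.9²) ≈ 1.3 units.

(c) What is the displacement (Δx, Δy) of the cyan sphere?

(0.9, -1.0)

The cyan sphere started near (10.7, 4.7) and ended near (11.6, 3.7).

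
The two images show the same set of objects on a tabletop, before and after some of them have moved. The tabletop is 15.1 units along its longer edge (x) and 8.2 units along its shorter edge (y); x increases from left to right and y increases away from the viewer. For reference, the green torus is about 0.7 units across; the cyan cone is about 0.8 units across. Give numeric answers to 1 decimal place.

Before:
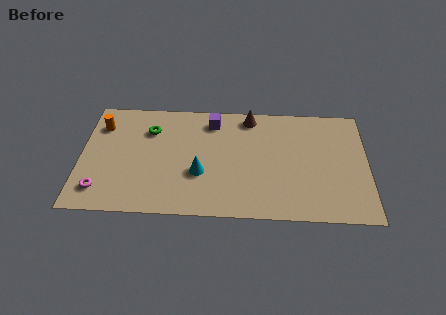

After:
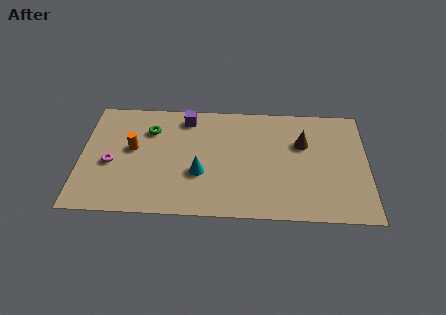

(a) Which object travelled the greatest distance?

the brown cone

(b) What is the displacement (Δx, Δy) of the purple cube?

(-1.4, 0.2)

From the two frames, the purple cube sits at roughly (6.9, 6.8) before and (5.5, 7.0) after.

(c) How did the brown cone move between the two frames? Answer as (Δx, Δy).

(2.8, -1.8)

The brown cone started near (8.9, 7.2) and ended near (11.7, 5.4).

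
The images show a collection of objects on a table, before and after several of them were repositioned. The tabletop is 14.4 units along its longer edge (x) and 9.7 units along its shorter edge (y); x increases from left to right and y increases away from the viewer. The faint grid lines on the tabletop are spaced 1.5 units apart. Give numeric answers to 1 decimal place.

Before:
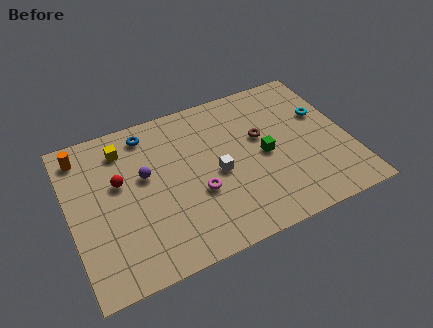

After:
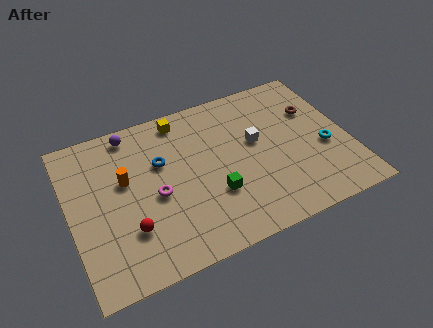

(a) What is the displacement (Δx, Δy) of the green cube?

(-2.8, -1.4)

The green cube was at about (10.0, 4.6) and moved to about (7.2, 3.2).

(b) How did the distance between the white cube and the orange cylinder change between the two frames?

-0.8

They were about 7.6 units apart before and 6.8 after — 0.8 units closer together.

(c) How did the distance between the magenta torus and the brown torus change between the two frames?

+4.7

Before: roughly 4.2 units apart; after: 8.9. That's 4.7 units further apart.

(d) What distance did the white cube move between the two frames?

2.5

The white cube moved from about (7.5, 4.4) to (9.7, 5.6), a distance of √(2.2² + 1.2²) ≈ 2.5.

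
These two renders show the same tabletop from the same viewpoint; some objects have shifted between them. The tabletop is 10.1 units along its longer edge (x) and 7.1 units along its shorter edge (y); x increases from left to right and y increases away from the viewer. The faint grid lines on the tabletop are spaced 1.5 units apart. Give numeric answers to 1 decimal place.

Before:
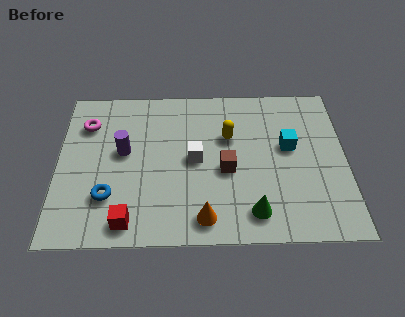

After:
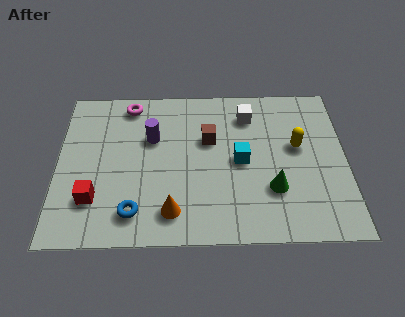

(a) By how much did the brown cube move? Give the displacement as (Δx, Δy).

(-0.6, 1.4)

From the two frames, the brown cube sits at roughly (5.9, 3.1) before and (5.3, 4.5) after.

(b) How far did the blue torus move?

1.1

From (1.8, 2.0) to (2.7, 1.3), the blue torus covered √(0.9² + 0.7²) ≈ 1.1 units.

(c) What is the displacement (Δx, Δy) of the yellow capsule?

(2.4, -0.5)

From the two frames, the yellow capsule sits at roughly (6.0, 4.6) before and (8.4, 4.1) after.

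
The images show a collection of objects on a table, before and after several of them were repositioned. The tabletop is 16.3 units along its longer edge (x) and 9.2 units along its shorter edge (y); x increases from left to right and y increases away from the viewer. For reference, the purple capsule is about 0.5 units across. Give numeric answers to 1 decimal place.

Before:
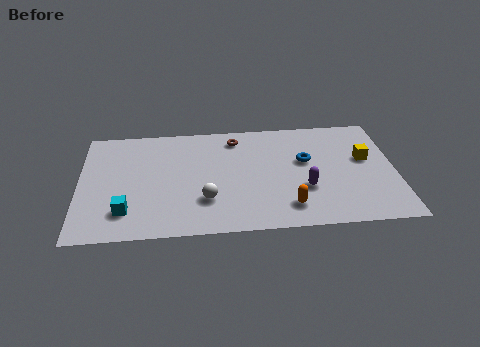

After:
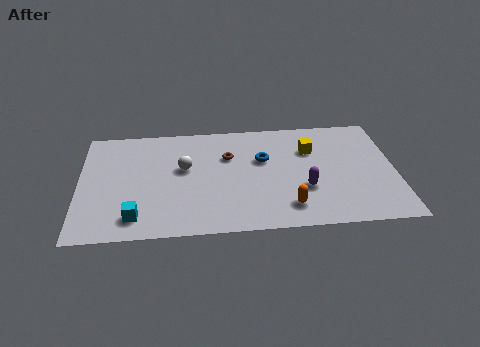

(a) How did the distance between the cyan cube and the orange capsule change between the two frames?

-0.5

The distance was about 8.3 in the first image and 7.8 in the second, so they moved 0.5 units closer together.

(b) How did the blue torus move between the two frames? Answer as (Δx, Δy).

(-2.2, 0.3)

The blue torus was at about (11.7, 5.5) and moved to about (9.5, 5.8).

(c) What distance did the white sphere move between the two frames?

2.9

The white sphere was near (6.5, 2.7) before and (5.4, 5.4) after, so it travelled √(1.1² + 2.7²) ≈ 2.9 units.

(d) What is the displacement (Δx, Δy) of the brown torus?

(-0.4, -1.5)

The brown torus started near (8.1, 7.7) and ended near (7.7, 6.2).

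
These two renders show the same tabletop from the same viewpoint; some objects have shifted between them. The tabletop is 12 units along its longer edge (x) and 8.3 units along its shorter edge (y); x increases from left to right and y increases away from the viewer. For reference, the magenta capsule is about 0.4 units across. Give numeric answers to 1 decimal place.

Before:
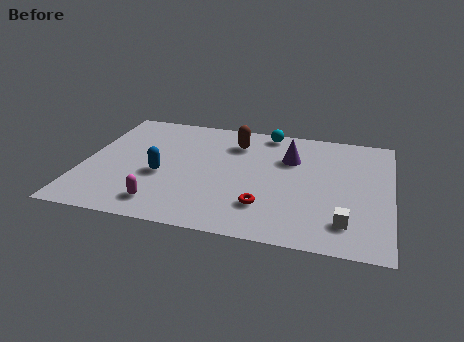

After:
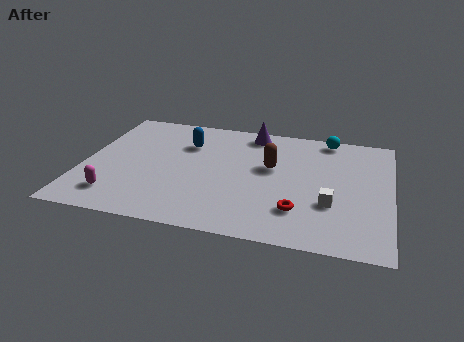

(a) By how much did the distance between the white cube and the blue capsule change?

-0.8

The distance was about 7.4 in the first image and 6.6 in the second, so they moved 0.8 units closer together.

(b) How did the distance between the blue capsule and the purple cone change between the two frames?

-2.5

Before: roughly 5.4 units apart; after: 2.9. That's 2.5 units closer together.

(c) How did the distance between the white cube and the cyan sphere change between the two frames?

-2.0

Before: roughly 6.7 units apart; after: 4.7. That's 2.0 units closer together.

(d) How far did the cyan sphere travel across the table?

2.4

From (7.0, 7.5) to (9.4, 7.5), the cyan sphere covered √(2.4² + 0.0²) ≈ 2.4 units.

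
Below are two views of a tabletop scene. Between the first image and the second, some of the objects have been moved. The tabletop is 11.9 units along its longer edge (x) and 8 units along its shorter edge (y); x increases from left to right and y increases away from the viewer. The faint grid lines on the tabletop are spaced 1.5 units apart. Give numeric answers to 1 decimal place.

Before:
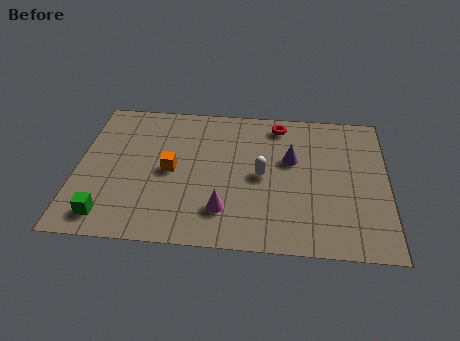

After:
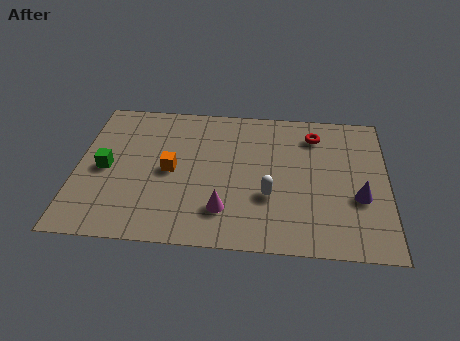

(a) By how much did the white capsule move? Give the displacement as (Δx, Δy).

(0.3, -1.1)

The white capsule was at about (7.1, 3.9) and moved to about (7.4, 2.8).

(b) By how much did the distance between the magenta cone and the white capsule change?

-0.5

Before: roughly 2.4 units apart; after: 1.9. That's 0.5 units closer together.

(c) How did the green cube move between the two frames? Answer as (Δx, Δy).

(-0.2, 2.6)

The green cube was at about (1.3, 1.2) and moved to about (1.1, 3.8).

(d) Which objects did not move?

the magenta cone and the orange cube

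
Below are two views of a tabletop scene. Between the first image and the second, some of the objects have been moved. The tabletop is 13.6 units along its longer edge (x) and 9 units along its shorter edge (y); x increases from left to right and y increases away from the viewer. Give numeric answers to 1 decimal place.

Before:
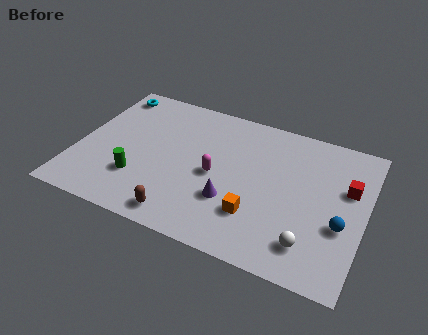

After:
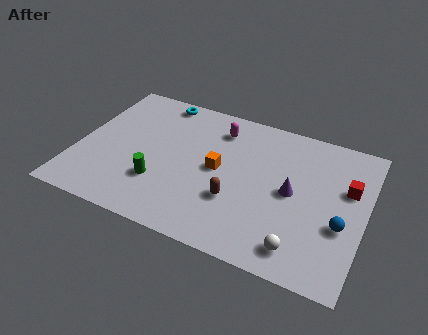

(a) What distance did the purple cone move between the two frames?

3.1

The purple cone moved from about (7.5, 2.9) to (10.2, 4.5), a distance of √(2.7² + 1.6²) ≈ 3.1.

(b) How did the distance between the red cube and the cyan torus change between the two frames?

-2.3

They were about 11.9 units apart before and 9.6 after — 2.3 units closer together.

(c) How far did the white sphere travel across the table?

0.6

From (11.3, 1.8) to (10.9, 1.4), the white sphere covered √(0.4² + 0.4²) ≈ 0.6 units.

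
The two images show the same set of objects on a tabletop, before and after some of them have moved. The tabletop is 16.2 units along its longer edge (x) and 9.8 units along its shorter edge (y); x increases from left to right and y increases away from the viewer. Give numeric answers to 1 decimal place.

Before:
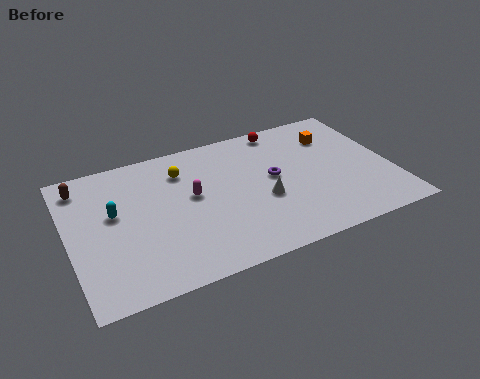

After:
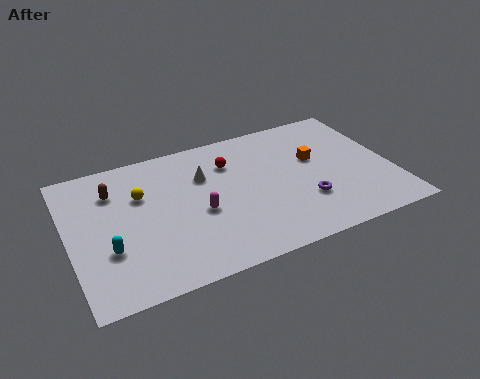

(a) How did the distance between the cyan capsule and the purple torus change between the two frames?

+1.8

The distance was about 8.0 in the first image and 9.8 in the second, so they moved 1.8 units further apart.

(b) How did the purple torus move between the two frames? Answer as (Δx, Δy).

(1.3, -2.3)

The purple torus was at about (10.3, 5.3) and moved to about (11.6, 3.0).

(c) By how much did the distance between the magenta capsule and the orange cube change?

-1.4

The distance was about 7.7 in the first image and 6.3 in the second, so they moved 1.4 units closer together.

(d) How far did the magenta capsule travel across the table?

1.3

The magenta capsule moved from about (6.2, 5.5) to (6.4, 4.2), a distance of √(0.2² + 1.3²) ≈ 1.3.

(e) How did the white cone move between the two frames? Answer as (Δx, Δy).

(-2.7, 2.8)

The white cone was at about (9.6, 3.9) and moved to about (6.9, 6.7).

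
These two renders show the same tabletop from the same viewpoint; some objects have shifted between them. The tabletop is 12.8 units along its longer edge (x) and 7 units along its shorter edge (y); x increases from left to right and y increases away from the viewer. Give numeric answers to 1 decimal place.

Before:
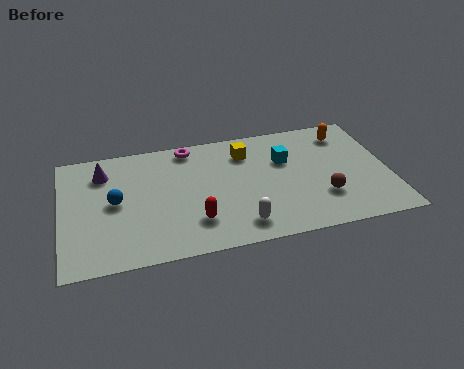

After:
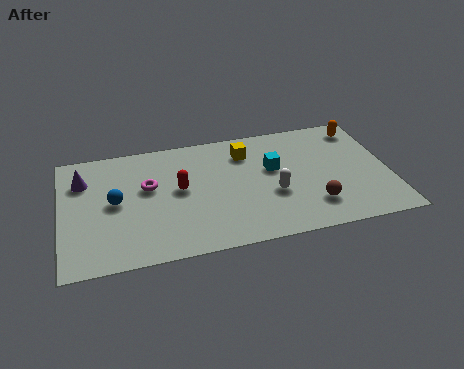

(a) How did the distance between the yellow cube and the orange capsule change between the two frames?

+0.6

Before: roughly 4.0 units apart; after: 4.6. That's 0.6 units further apart.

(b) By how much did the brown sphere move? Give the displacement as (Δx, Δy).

(-0.4, -0.4)

The brown sphere started near (10.1, 2.1) and ended near (9.7, 1.7).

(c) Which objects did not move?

the yellow cube and the blue sphere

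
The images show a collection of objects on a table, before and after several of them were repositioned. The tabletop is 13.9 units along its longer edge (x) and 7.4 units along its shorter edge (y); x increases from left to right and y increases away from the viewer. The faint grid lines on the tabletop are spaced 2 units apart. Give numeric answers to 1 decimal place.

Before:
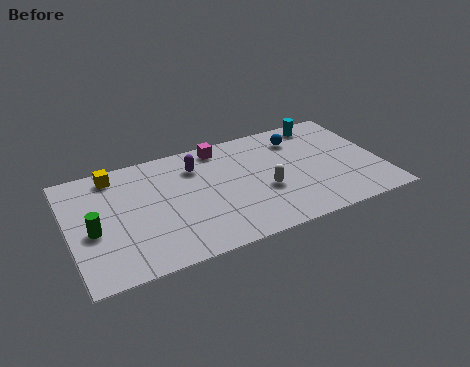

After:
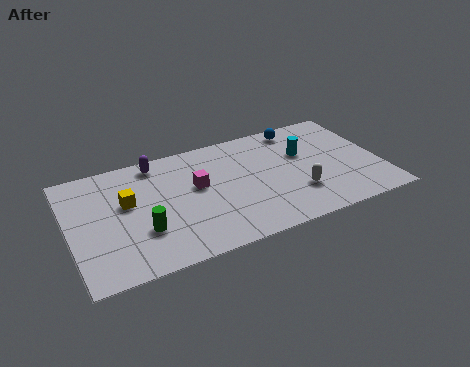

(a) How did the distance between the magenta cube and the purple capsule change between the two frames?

+1.2

The distance was about 1.5 in the first image and 2.7 in the second, so they moved 1.2 units further apart.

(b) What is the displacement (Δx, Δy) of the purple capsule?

(-1.7, 0.9)

The purple capsule was at about (5.8, 5.6) and moved to about (4.1, 6.5).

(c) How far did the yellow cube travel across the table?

2.0

From (2.2, 6.4) to (2.6, 4.4), the yellow cube covered √(0.4² + 2.0²) ≈ 2.0 units.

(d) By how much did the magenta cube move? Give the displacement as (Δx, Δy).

(-1.3, -2.2)

The magenta cube was at about (7.0, 6.5) and moved to about (5.7, 4.3).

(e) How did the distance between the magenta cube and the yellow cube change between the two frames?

-1.7

Before: roughly 4.8 units apart; after: 3.1. That's 1.7 units closer together.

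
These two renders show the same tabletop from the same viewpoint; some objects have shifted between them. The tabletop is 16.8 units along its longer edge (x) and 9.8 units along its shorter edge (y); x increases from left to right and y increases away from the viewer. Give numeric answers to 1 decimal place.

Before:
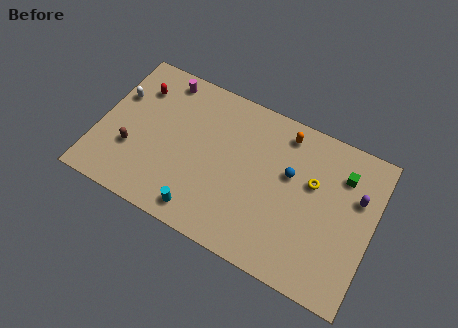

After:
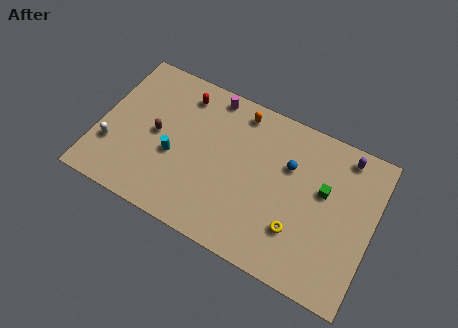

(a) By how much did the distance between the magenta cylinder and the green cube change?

-3.5

The distance was about 11.4 in the first image and 7.9 in the second, so they moved 3.5 units closer together.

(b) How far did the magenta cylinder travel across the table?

3.0

From (3.4, 8.6) to (6.4, 8.8), the magenta cylinder covered √(3.0² + 0.2²) ≈ 3.0 units.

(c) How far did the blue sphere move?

0.5

From (11.6, 6.0) to (11.5, 6.5), the blue sphere covered √(0.1² + 0.5²) ≈ 0.5 units.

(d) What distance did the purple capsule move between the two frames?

2.4

The purple capsule moved from about (15.7, 6.4) to (14.7, 8.6), a distance of √(1.0² + 2.2²) ≈ 2.4.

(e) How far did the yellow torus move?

3.3

The yellow torus was near (13.0, 6.1) before and (12.5, 2.8) after, so it travelled √(0.5² + 3.3²) ≈ 3.3 units.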